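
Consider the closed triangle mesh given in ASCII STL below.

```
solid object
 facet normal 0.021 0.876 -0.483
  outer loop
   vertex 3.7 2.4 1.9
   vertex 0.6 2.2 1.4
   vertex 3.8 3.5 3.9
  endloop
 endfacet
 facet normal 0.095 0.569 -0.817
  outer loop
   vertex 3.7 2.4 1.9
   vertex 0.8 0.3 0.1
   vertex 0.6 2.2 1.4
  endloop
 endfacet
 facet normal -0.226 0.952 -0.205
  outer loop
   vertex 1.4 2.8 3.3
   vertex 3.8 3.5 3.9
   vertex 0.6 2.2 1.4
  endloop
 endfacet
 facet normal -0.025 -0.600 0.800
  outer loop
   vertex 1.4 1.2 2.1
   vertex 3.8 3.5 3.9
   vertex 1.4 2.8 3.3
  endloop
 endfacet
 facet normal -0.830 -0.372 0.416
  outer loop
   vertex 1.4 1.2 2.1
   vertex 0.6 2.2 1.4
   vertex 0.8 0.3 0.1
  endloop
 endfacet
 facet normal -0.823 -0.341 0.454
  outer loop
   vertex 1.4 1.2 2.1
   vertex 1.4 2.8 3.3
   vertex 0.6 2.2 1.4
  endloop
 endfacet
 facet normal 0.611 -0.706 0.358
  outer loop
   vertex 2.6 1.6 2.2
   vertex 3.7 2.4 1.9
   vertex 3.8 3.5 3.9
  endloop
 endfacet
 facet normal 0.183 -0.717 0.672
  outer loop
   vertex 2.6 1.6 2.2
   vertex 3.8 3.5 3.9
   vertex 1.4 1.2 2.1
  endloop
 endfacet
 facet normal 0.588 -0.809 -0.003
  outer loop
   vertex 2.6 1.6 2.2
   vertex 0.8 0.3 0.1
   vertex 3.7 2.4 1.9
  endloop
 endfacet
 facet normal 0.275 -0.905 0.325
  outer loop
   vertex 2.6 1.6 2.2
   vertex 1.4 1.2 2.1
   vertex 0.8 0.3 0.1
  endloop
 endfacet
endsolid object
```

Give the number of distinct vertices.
7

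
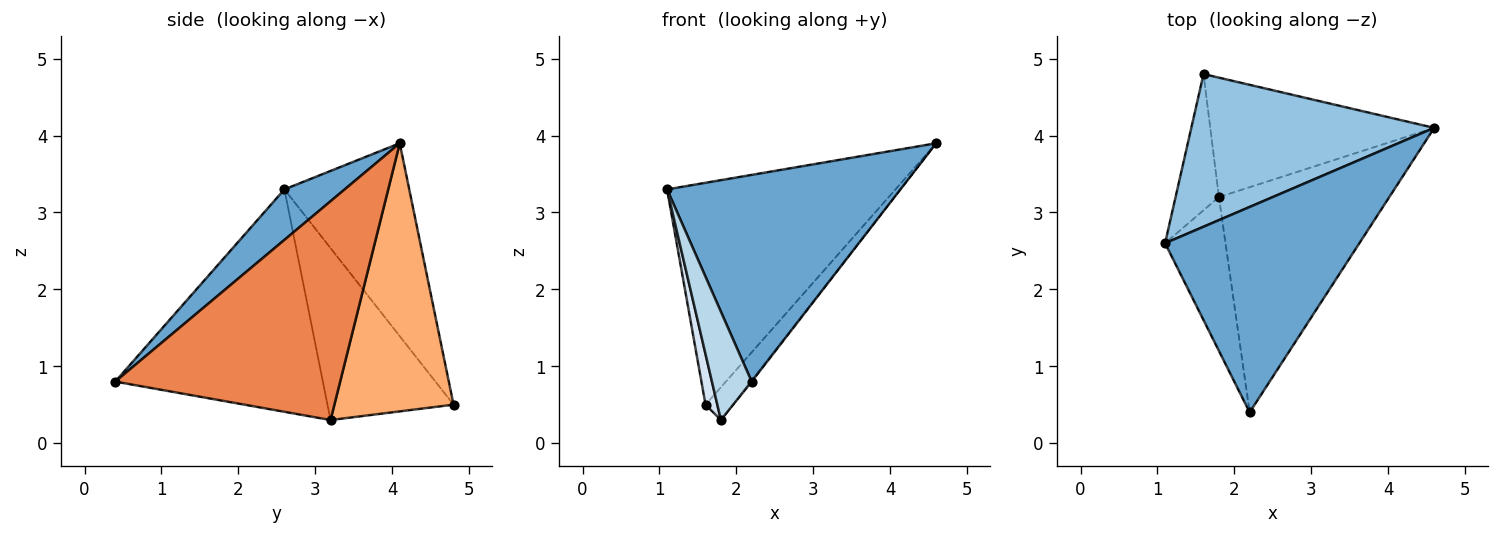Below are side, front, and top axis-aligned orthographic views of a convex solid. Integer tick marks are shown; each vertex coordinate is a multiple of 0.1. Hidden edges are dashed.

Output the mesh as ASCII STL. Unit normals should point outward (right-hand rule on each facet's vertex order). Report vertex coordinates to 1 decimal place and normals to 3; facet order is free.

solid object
 facet normal 0.180 -0.698 0.693
  outer loop
   vertex 2.2 0.4 0.8
   vertex 4.6 4.1 3.9
   vertex 1.1 2.6 3.3
  endloop
 endfacet
 facet normal -0.411 0.751 0.517
  outer loop
   vertex 1.6 4.8 0.5
   vertex 1.1 2.6 3.3
   vertex 4.6 4.1 3.9
  endloop
 endfacet
 facet normal -0.949 -0.182 -0.258
  outer loop
   vertex 1.8 3.2 0.3
   vertex 2.2 0.4 0.8
   vertex 1.1 2.6 3.3
  endloop
 endfacet
 facet normal -0.966 -0.090 -0.243
  outer loop
   vertex 1.8 3.2 0.3
   vertex 1.1 2.6 3.3
   vertex 1.6 4.8 0.5
  endloop
 endfacet
 facet normal 0.789 0.003 -0.614
  outer loop
   vertex 1.8 3.2 0.3
   vertex 4.6 4.1 3.9
   vertex 2.2 0.4 0.8
  endloop
 endfacet
 facet normal 0.756 0.173 -0.631
  outer loop
   vertex 1.8 3.2 0.3
   vertex 1.6 4.8 0.5
   vertex 4.6 4.1 3.9
  endloop
 endfacet
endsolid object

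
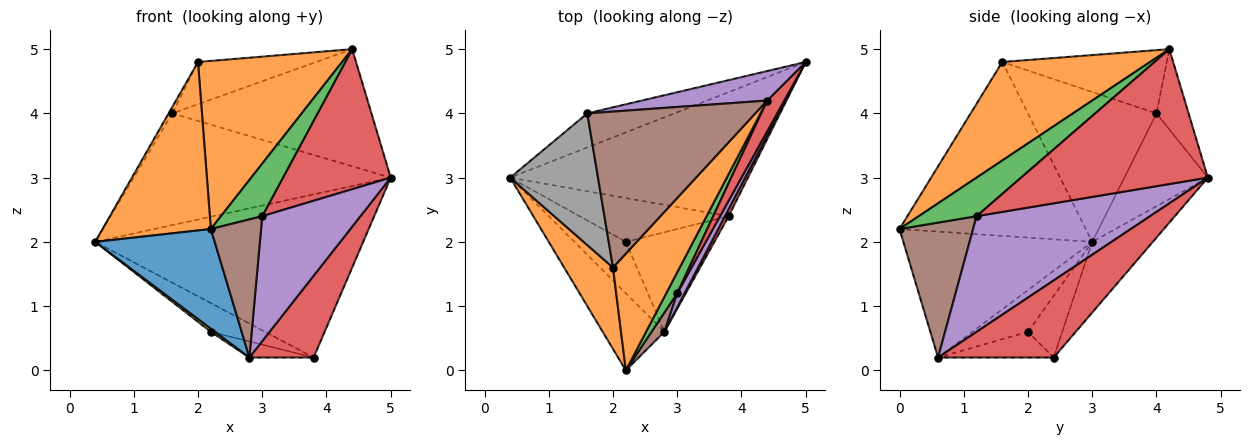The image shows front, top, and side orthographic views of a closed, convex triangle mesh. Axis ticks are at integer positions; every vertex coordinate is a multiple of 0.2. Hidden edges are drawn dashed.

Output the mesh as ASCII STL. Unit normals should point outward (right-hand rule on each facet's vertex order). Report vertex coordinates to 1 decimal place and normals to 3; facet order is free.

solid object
 facet normal -0.781 -0.494 -0.382
  outer loop
   vertex 2.8 0.6 0.2
   vertex 2.2 0.0 2.2
   vertex 0.4 3.0 2.0
  endloop
 endfacet
 facet normal -0.840 -0.488 0.236
  outer loop
   vertex 2.0 1.6 4.8
   vertex 0.4 3.0 2.0
   vertex 2.2 0.0 2.2
  endloop
 endfacet
 facet normal -0.177 0.783 -0.596
  outer loop
   vertex 3.8 2.4 0.2
   vertex 0.4 3.0 2.0
   vertex 5.0 4.8 3.0
  endloop
 endfacet
 facet normal 0.873 -0.485 0.042
  outer loop
   vertex 3.8 2.4 0.2
   vertex 5.0 4.8 3.0
   vertex 2.8 0.6 0.2
  endloop
 endfacet
 facet normal 0.869 -0.492 0.055
  outer loop
   vertex 3.0 1.2 2.4
   vertex 2.8 0.6 0.2
   vertex 5.0 4.8 3.0
  endloop
 endfacet
 facet normal 0.823 -0.562 0.078
  outer loop
   vertex 3.0 1.2 2.4
   vertex 2.2 0.0 2.2
   vertex 2.8 0.6 0.2
  endloop
 endfacet
 facet normal -0.297 0.913 -0.279
  outer loop
   vertex 1.6 4.0 4.0
   vertex 5.0 4.8 3.0
   vertex 0.4 3.0 2.0
  endloop
 endfacet
 facet normal -0.863 0.025 0.505
  outer loop
   vertex 1.6 4.0 4.0
   vertex 0.4 3.0 2.0
   vertex 2.0 1.6 4.8
  endloop
 endfacet
 facet normal -0.630 -0.048 -0.775
  outer loop
   vertex 2.2 2.0 0.6
   vertex 2.8 0.6 0.2
   vertex 0.4 3.0 2.0
  endloop
 endfacet
 facet normal -0.327 0.518 -0.790
  outer loop
   vertex 2.2 2.0 0.6
   vertex 0.4 3.0 2.0
   vertex 3.8 2.4 0.2
  endloop
 endfacet
 facet normal -0.276 0.153 -0.949
  outer loop
   vertex 2.2 2.0 0.6
   vertex 3.8 2.4 0.2
   vertex 2.8 0.6 0.2
  endloop
 endfacet
 facet normal 0.644 -0.628 0.436
  outer loop
   vertex 4.4 4.2 5.0
   vertex 2.0 1.6 4.8
   vertex 2.2 0.0 2.2
  endloop
 endfacet
 facet normal 0.793 -0.566 0.226
  outer loop
   vertex 4.4 4.2 5.0
   vertex 2.2 0.0 2.2
   vertex 3.0 1.2 2.4
  endloop
 endfacet
 facet normal 0.861 -0.497 0.109
  outer loop
   vertex 4.4 4.2 5.0
   vertex 3.0 1.2 2.4
   vertex 5.0 4.8 3.0
  endloop
 endfacet
 facet normal -0.155 0.958 0.241
  outer loop
   vertex 4.4 4.2 5.0
   vertex 5.0 4.8 3.0
   vertex 1.6 4.0 4.0
  endloop
 endfacet
 facet normal -0.342 0.245 0.907
  outer loop
   vertex 4.4 4.2 5.0
   vertex 1.6 4.0 4.0
   vertex 2.0 1.6 4.8
  endloop
 endfacet
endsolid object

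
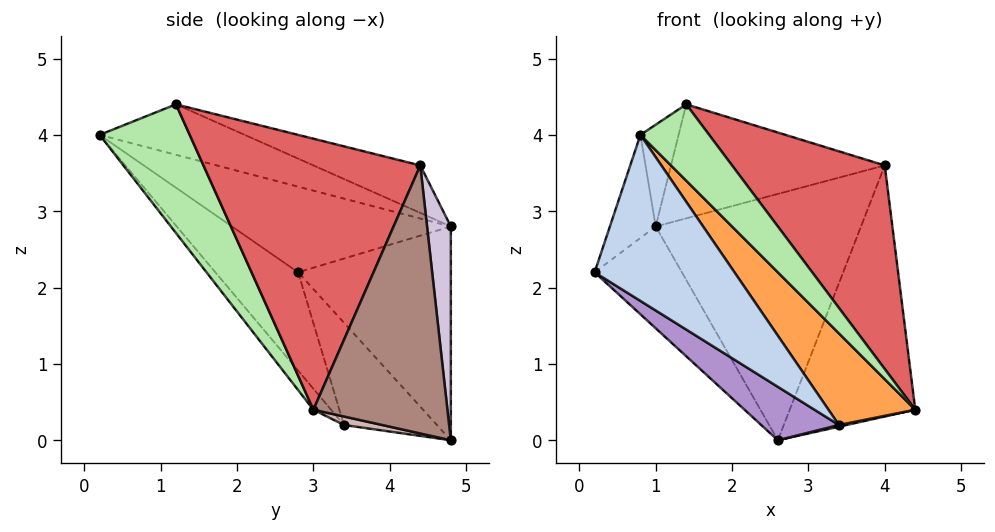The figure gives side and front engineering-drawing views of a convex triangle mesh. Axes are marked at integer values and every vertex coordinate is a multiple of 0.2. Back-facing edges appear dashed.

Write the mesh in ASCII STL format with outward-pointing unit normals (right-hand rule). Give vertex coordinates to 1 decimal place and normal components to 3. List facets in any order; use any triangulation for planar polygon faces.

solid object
 facet normal -0.831 0.174 0.528
  outer loop
   vertex 1.0 4.8 2.8
   vertex 0.2 2.8 2.2
   vertex 0.8 0.2 4.0
  endloop
 endfacet
 facet normal -0.347 -0.587 -0.732
  outer loop
   vertex 3.4 3.4 0.2
   vertex 0.8 0.2 4.0
   vertex 0.2 2.8 2.2
  endloop
 endfacet
 facet normal -0.144 -0.706 -0.693
  outer loop
   vertex 3.4 3.4 0.2
   vertex 4.4 3.0 0.4
   vertex 0.8 0.2 4.0
  endloop
 endfacet
 facet normal -0.750 0.197 0.631
  outer loop
   vertex 1.4 1.2 4.4
   vertex 1.0 4.8 2.8
   vertex 0.8 0.2 4.0
  endloop
 endfacet
 facet normal -0.190 0.381 0.905
  outer loop
   vertex 1.4 1.2 4.4
   vertex 4.0 4.4 3.6
   vertex 1.0 4.8 2.8
  endloop
 endfacet
 facet normal 0.757 -0.577 0.308
  outer loop
   vertex 1.4 1.2 4.4
   vertex 0.8 0.2 4.0
   vertex 4.4 3.0 0.4
  endloop
 endfacet
 facet normal 0.771 -0.543 0.334
  outer loop
   vertex 1.4 1.2 4.4
   vertex 4.4 3.0 0.4
   vertex 4.0 4.4 3.6
  endloop
 endfacet
 facet normal -0.778 0.444 -0.444
  outer loop
   vertex 2.6 4.8 0.0
   vertex 0.2 2.8 2.2
   vertex 1.0 4.8 2.8
  endloop
 endfacet
 facet normal -0.442 -0.369 -0.818
  outer loop
   vertex 2.6 4.8 0.0
   vertex 3.4 3.4 0.2
   vertex 0.2 2.8 2.2
  endloop
 endfacet
 facet normal 0.115 0.991 0.066
  outer loop
   vertex 2.6 4.8 0.0
   vertex 1.0 4.8 2.8
   vertex 4.0 4.4 3.6
  endloop
 endfacet
 facet normal 0.715 0.669 -0.204
  outer loop
   vertex 2.6 4.8 0.0
   vertex 4.0 4.4 3.6
   vertex 4.4 3.0 0.4
  endloop
 endfacet
 facet normal 0.182 -0.036 -0.983
  outer loop
   vertex 2.6 4.8 0.0
   vertex 4.4 3.0 0.4
   vertex 3.4 3.4 0.2
  endloop
 endfacet
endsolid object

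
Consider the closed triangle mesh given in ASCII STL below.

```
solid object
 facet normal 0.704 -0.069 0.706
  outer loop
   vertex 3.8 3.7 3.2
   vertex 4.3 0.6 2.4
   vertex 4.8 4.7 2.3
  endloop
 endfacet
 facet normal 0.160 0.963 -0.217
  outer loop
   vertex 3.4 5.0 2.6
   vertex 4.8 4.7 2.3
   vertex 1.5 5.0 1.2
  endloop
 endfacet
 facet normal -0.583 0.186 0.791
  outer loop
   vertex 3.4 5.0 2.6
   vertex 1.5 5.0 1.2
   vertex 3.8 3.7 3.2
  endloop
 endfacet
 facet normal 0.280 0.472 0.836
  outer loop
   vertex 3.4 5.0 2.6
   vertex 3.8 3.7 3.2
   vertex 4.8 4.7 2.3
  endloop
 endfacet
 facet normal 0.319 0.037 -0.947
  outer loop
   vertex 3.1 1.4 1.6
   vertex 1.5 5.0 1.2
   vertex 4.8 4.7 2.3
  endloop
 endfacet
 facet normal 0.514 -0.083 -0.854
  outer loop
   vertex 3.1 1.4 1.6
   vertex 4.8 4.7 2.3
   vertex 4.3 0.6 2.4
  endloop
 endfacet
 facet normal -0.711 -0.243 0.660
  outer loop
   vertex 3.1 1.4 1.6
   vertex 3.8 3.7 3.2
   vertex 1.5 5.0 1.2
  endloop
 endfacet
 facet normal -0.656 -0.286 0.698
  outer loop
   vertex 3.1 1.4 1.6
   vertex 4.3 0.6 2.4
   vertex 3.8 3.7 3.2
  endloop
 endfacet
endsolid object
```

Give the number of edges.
12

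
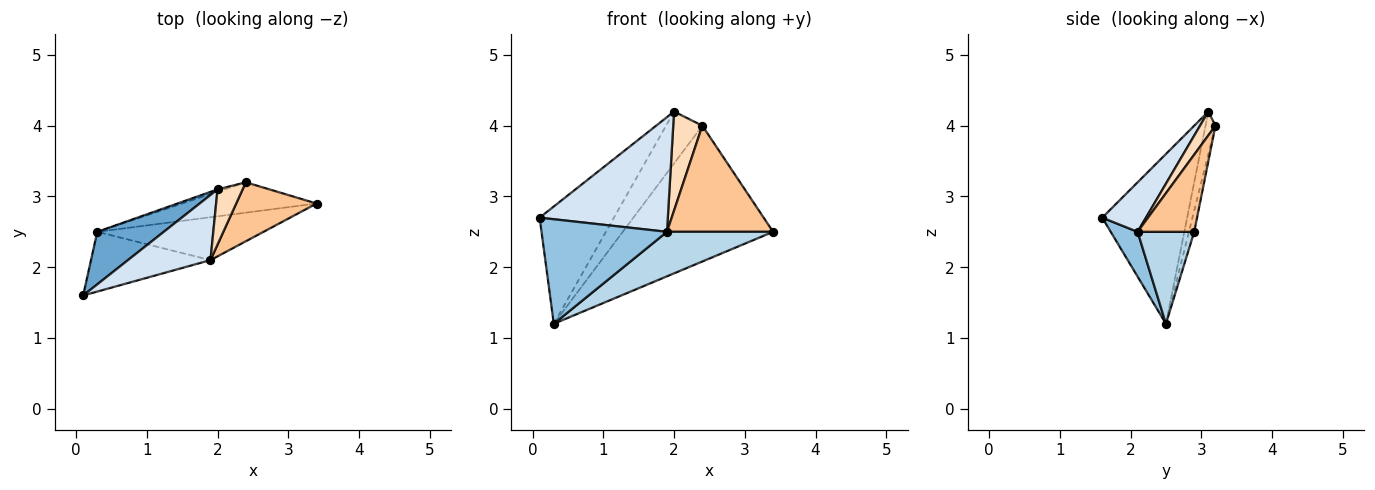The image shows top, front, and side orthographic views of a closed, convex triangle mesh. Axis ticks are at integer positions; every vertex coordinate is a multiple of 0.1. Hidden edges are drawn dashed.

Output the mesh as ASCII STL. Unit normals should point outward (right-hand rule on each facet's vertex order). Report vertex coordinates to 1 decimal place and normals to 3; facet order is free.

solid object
 facet normal -0.722 0.632 0.283
  outer loop
   vertex 2.0 3.1 4.2
   vertex 0.3 2.5 1.2
   vertex 0.1 1.6 2.7
  endloop
 endfacet
 facet normal 0.183 -0.854 -0.488
  outer loop
   vertex 1.9 2.1 2.5
   vertex 0.1 1.6 2.7
   vertex 0.3 2.5 1.2
  endloop
 endfacet
 facet normal 0.358 -0.672 -0.648
  outer loop
   vertex 1.9 2.1 2.5
   vertex 0.3 2.5 1.2
   vertex 3.4 2.9 2.5
  endloop
 endfacet
 facet normal 0.284 -0.834 0.474
  outer loop
   vertex 1.9 2.1 2.5
   vertex 2.0 3.1 4.2
   vertex 0.1 1.6 2.7
  endloop
 endfacet
 facet normal -0.034 0.975 -0.218
  outer loop
   vertex 2.4 3.2 4.0
   vertex 3.4 2.9 2.5
   vertex 0.3 2.5 1.2
  endloop
 endfacet
 facet normal -0.263 0.964 -0.044
  outer loop
   vertex 2.4 3.2 4.0
   vertex 0.3 2.5 1.2
   vertex 2.0 3.1 4.2
  endloop
 endfacet
 facet normal 0.423 -0.792 0.440
  outer loop
   vertex 2.4 3.2 4.0
   vertex 1.9 2.1 2.5
   vertex 3.4 2.9 2.5
  endloop
 endfacet
 facet normal 0.419 -0.793 0.442
  outer loop
   vertex 2.4 3.2 4.0
   vertex 2.0 3.1 4.2
   vertex 1.9 2.1 2.5
  endloop
 endfacet
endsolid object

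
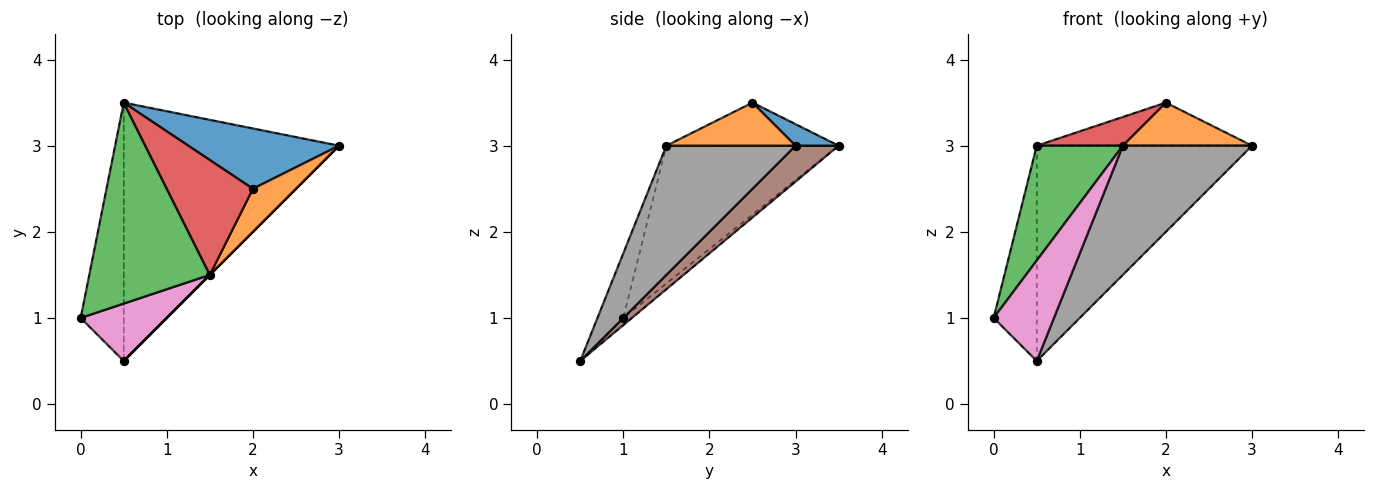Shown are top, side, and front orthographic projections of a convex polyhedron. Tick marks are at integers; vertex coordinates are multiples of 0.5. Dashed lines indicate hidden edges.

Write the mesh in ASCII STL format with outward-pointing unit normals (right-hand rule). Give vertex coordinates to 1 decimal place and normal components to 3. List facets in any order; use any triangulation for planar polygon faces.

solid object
 facet normal 0.115 0.577 0.808
  outer loop
   vertex 2.0 2.5 3.5
   vertex 3.0 3.0 3.0
   vertex 0.5 3.5 3.0
  endloop
 endfacet
 facet normal 0.577 -0.577 0.577
  outer loop
   vertex 1.5 1.5 3.0
   vertex 3.0 3.0 3.0
   vertex 2.0 2.5 3.5
  endloop
 endfacet
 facet normal -0.704 -0.352 0.616
  outer loop
   vertex 1.5 1.5 3.0
   vertex 0.5 3.5 3.0
   vertex 0.0 1.0 1.0
  endloop
 endfacet
 facet normal -0.436 -0.218 0.873
  outer loop
   vertex 1.5 1.5 3.0
   vertex 2.0 2.5 3.5
   vertex 0.5 3.5 3.0
  endloop
 endfacet
 facet normal -0.127 0.635 -0.762
  outer loop
   vertex 0.5 0.5 0.5
   vertex 0.0 1.0 1.0
   vertex 0.5 3.5 3.0
  endloop
 endfacet
 facet normal 0.127 0.635 -0.762
  outer loop
   vertex 0.5 0.5 0.5
   vertex 0.5 3.5 3.0
   vertex 3.0 3.0 3.0
  endloop
 endfacet
 facet normal -0.349 -0.814 0.465
  outer loop
   vertex 0.5 0.5 0.5
   vertex 1.5 1.5 3.0
   vertex 0.0 1.0 1.0
  endloop
 endfacet
 facet normal 0.707 -0.707 0.000
  outer loop
   vertex 0.5 0.5 0.5
   vertex 3.0 3.0 3.0
   vertex 1.5 1.5 3.0
  endloop
 endfacet
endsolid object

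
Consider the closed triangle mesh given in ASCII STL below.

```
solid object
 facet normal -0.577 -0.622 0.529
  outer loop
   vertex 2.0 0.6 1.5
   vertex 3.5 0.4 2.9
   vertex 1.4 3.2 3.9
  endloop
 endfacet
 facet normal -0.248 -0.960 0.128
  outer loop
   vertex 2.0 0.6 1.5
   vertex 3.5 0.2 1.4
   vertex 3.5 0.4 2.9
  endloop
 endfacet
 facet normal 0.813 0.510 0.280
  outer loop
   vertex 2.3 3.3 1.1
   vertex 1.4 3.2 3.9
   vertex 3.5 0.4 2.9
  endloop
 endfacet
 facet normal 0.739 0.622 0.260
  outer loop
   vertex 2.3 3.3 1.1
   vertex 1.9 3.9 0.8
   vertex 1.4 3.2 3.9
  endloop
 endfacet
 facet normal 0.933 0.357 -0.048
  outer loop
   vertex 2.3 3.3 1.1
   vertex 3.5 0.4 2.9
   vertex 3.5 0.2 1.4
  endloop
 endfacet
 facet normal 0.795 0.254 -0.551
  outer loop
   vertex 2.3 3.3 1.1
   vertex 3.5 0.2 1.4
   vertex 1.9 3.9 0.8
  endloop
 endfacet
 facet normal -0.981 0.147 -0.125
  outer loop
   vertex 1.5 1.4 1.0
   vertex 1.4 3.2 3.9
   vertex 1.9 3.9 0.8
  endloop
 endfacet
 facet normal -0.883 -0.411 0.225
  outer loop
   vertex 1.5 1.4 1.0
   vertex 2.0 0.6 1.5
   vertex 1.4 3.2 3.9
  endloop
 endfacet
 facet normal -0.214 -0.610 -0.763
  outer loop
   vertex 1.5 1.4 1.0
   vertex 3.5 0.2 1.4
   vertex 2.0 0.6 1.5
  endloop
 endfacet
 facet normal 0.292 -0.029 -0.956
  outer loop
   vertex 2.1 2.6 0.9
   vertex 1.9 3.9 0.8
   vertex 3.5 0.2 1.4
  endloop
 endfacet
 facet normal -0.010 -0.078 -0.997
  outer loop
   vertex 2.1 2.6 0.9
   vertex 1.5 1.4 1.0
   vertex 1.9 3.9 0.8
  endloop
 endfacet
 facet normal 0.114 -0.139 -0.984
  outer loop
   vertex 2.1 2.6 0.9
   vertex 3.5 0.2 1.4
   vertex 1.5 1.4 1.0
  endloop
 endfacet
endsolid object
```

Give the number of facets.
12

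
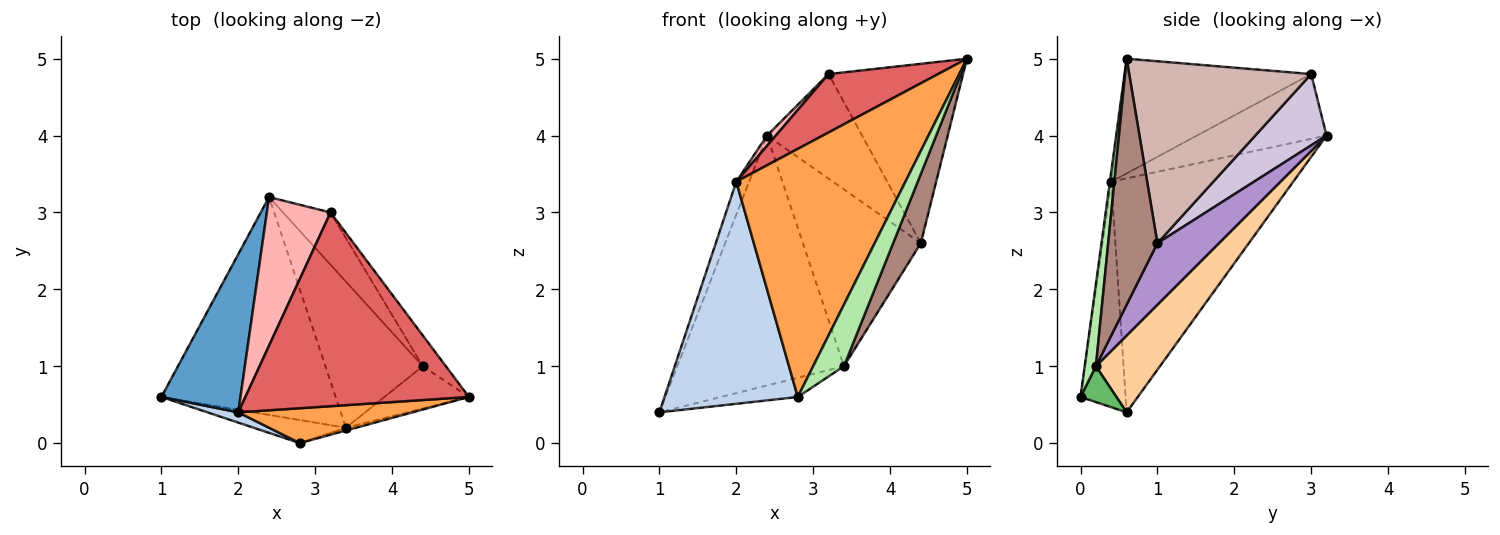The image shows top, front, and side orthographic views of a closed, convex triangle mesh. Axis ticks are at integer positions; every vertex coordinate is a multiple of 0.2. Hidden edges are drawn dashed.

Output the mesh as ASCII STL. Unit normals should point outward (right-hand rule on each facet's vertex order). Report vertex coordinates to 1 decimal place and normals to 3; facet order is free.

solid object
 facet normal -0.945 0.067 0.320
  outer loop
   vertex 2.0 0.4 3.4
   vertex 2.4 3.2 4.0
   vertex 1.0 0.6 0.4
  endloop
 endfacet
 facet normal -0.320 -0.946 0.044
  outer loop
   vertex 2.0 0.4 3.4
   vertex 1.0 0.6 0.4
   vertex 2.8 0.0 0.6
  endloop
 endfacet
 facet normal -0.008 -0.990 0.139
  outer loop
   vertex 2.0 0.4 3.4
   vertex 2.8 0.0 0.6
   vertex 5.0 0.6 5.0
  endloop
 endfacet
 facet normal 0.278 0.724 -0.631
  outer loop
   vertex 3.4 0.2 1.0
   vertex 1.0 0.6 0.4
   vertex 2.4 3.2 4.0
  endloop
 endfacet
 facet normal 0.286 0.613 -0.736
  outer loop
   vertex 3.4 0.2 1.0
   vertex 2.8 0.0 0.6
   vertex 1.0 0.6 0.4
  endloop
 endfacet
 facet normal 0.341 -0.939 -0.043
  outer loop
   vertex 3.4 0.2 1.0
   vertex 5.0 0.6 5.0
   vertex 2.8 0.0 0.6
  endloop
 endfacet
 facet normal -0.441 -0.259 0.859
  outer loop
   vertex 3.2 3.0 4.8
   vertex 2.0 0.4 3.4
   vertex 5.0 0.6 5.0
  endloop
 endfacet
 facet normal -0.712 -0.048 0.700
  outer loop
   vertex 3.2 3.0 4.8
   vertex 2.4 3.2 4.0
   vertex 2.0 0.4 3.4
  endloop
 endfacet
 facet normal 0.373 0.715 -0.591
  outer loop
   vertex 4.4 1.0 2.6
   vertex 3.4 0.2 1.0
   vertex 2.4 3.2 4.0
  endloop
 endfacet
 facet normal 0.557 0.743 -0.371
  outer loop
   vertex 4.4 1.0 2.6
   vertex 2.4 3.2 4.0
   vertex 3.2 3.0 4.8
  endloop
 endfacet
 facet normal 0.835 -0.470 -0.287
  outer loop
   vertex 4.4 1.0 2.6
   vertex 5.0 0.6 5.0
   vertex 3.4 0.2 1.0
  endloop
 endfacet
 facet normal 0.800 0.591 -0.101
  outer loop
   vertex 4.4 1.0 2.6
   vertex 3.2 3.0 4.8
   vertex 5.0 0.6 5.0
  endloop
 endfacet
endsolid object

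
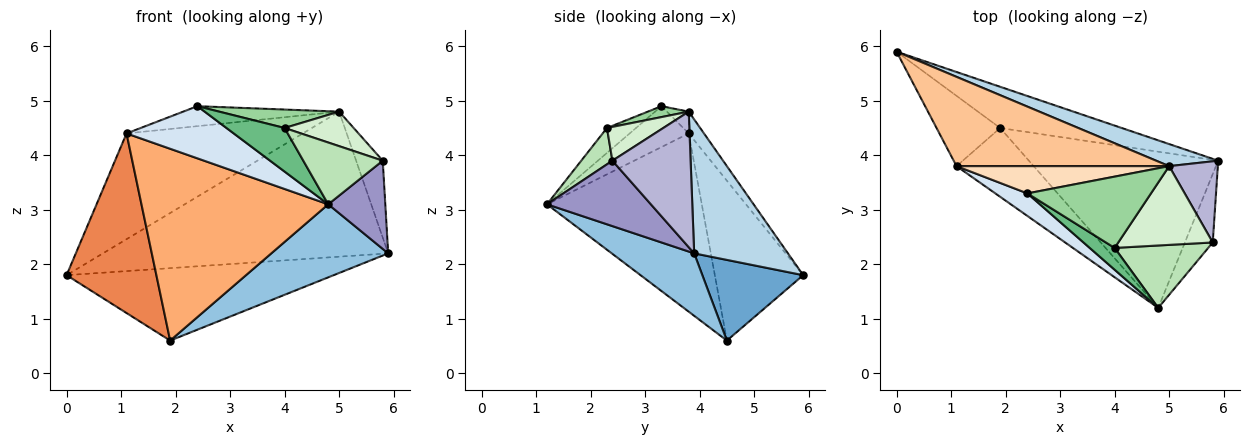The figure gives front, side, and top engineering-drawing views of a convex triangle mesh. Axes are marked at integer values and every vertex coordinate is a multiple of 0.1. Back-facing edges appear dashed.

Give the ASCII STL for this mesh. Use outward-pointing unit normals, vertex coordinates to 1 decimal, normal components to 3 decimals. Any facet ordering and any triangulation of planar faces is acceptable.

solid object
 facet normal 0.312 0.826 -0.470
  outer loop
   vertex 1.9 4.5 0.6
   vertex 0.0 5.9 1.8
   vertex 5.9 3.9 2.2
  endloop
 endfacet
 facet normal 0.286 -0.406 -0.868
  outer loop
   vertex 1.9 4.5 0.6
   vertex 5.9 3.9 2.2
   vertex 4.8 1.2 3.1
  endloop
 endfacet
 facet normal 0.309 0.940 0.143
  outer loop
   vertex 5.0 3.8 4.8
   vertex 5.9 3.9 2.2
   vertex 0.0 5.9 1.8
  endloop
 endfacet
 facet normal -0.451 -0.819 0.354
  outer loop
   vertex 1.1 3.8 4.4
   vertex 4.8 1.2 3.1
   vertex 2.4 3.3 4.9
  endloop
 endfacet
 facet normal -0.676 -0.687 -0.269
  outer loop
   vertex 1.1 3.8 4.4
   vertex 0.0 5.9 1.8
   vertex 1.9 4.5 0.6
  endloop
 endfacet
 facet normal -0.615 -0.742 -0.266
  outer loop
   vertex 1.1 3.8 4.4
   vertex 1.9 4.5 0.6
   vertex 4.8 1.2 3.1
  endloop
 endfacet
 facet normal -0.066 0.762 0.644
  outer loop
   vertex 1.1 3.8 4.4
   vertex 5.0 3.8 4.8
   vertex 0.0 5.9 1.8
  endloop
 endfacet
 facet normal -0.082 0.589 0.804
  outer loop
   vertex 1.1 3.8 4.4
   vertex 2.4 3.3 4.9
   vertex 5.0 3.8 4.8
  endloop
 endfacet
 facet normal -0.408 -0.816 0.408
  outer loop
   vertex 4.0 2.3 4.5
   vertex 2.4 3.3 4.9
   vertex 4.8 1.2 3.1
  endloop
 endfacet
 facet normal 0.085 -0.250 0.965
  outer loop
   vertex 4.0 2.3 4.5
   vertex 5.0 3.8 4.8
   vertex 2.4 3.3 4.9
  endloop
 endfacet
 facet normal 0.266 -0.678 0.685
  outer loop
   vertex 5.8 2.4 3.9
   vertex 4.0 2.3 4.5
   vertex 4.8 1.2 3.1
  endloop
 endfacet
 facet normal 0.311 -0.382 0.870
  outer loop
   vertex 5.8 2.4 3.9
   vertex 5.0 3.8 4.8
   vertex 4.0 2.3 4.5
  endloop
 endfacet
 facet normal 0.821 -0.451 -0.350
  outer loop
   vertex 5.8 2.4 3.9
   vertex 4.8 1.2 3.1
   vertex 5.9 3.9 2.2
  endloop
 endfacet
 facet normal 0.896 0.305 0.322
  outer loop
   vertex 5.8 2.4 3.9
   vertex 5.9 3.9 2.2
   vertex 5.0 3.8 4.8
  endloop
 endfacet
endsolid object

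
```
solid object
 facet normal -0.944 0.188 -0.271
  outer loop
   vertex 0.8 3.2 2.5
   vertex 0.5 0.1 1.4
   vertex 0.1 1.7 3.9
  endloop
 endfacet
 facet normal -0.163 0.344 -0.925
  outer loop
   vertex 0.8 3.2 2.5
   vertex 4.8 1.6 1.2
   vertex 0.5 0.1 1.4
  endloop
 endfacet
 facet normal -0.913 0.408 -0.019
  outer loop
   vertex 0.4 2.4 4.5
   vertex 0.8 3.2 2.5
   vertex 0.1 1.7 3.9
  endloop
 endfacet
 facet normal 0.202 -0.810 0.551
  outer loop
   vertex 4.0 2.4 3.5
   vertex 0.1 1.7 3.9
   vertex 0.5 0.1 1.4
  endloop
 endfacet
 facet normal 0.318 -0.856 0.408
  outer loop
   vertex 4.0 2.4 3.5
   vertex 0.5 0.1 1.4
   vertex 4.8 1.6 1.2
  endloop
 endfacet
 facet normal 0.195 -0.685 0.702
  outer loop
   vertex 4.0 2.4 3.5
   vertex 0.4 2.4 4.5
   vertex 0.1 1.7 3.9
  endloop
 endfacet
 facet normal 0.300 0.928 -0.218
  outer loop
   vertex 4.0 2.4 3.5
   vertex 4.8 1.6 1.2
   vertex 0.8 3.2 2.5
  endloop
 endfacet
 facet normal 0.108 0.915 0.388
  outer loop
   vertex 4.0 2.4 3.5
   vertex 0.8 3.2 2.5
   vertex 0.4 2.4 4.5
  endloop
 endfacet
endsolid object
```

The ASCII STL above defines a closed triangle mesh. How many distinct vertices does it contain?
6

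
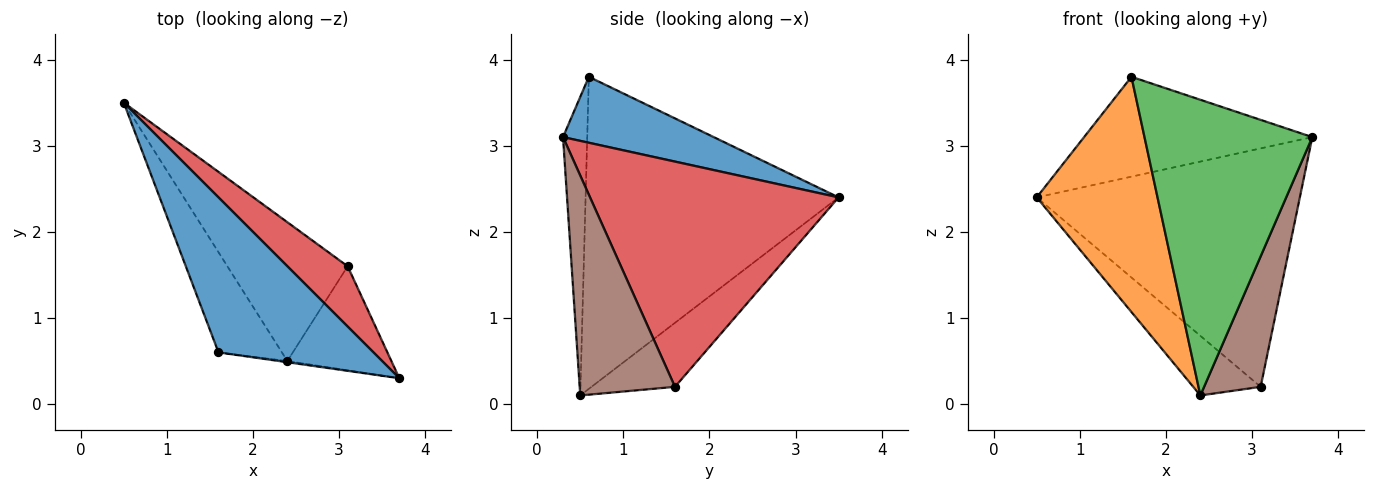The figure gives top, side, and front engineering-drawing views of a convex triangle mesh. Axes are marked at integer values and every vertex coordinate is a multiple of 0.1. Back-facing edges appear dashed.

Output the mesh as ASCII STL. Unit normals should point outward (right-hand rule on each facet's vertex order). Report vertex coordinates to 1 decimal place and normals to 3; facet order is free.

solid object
 facet normal 0.337 0.510 0.792
  outer loop
   vertex 1.6 0.6 3.8
   vertex 3.7 0.3 3.1
   vertex 0.5 3.5 2.4
  endloop
 endfacet
 facet normal -0.888 -0.424 -0.180
  outer loop
   vertex 2.4 0.5 0.1
   vertex 1.6 0.6 3.8
   vertex 0.5 3.5 2.4
  endloop
 endfacet
 facet normal -0.143 -0.990 -0.004
  outer loop
   vertex 2.4 0.5 0.1
   vertex 3.7 0.3 3.1
   vertex 1.6 0.6 3.8
  endloop
 endfacet
 facet normal 0.675 0.715 0.181
  outer loop
   vertex 3.1 1.6 0.2
   vertex 0.5 3.5 2.4
   vertex 3.7 0.3 3.1
  endloop
 endfacet
 facet normal -0.439 0.355 -0.825
  outer loop
   vertex 3.1 1.6 0.2
   vertex 2.4 0.5 0.1
   vertex 0.5 3.5 2.4
  endloop
 endfacet
 facet normal 0.797 -0.473 -0.377
  outer loop
   vertex 3.1 1.6 0.2
   vertex 3.7 0.3 3.1
   vertex 2.4 0.5 0.1
  endloop
 endfacet
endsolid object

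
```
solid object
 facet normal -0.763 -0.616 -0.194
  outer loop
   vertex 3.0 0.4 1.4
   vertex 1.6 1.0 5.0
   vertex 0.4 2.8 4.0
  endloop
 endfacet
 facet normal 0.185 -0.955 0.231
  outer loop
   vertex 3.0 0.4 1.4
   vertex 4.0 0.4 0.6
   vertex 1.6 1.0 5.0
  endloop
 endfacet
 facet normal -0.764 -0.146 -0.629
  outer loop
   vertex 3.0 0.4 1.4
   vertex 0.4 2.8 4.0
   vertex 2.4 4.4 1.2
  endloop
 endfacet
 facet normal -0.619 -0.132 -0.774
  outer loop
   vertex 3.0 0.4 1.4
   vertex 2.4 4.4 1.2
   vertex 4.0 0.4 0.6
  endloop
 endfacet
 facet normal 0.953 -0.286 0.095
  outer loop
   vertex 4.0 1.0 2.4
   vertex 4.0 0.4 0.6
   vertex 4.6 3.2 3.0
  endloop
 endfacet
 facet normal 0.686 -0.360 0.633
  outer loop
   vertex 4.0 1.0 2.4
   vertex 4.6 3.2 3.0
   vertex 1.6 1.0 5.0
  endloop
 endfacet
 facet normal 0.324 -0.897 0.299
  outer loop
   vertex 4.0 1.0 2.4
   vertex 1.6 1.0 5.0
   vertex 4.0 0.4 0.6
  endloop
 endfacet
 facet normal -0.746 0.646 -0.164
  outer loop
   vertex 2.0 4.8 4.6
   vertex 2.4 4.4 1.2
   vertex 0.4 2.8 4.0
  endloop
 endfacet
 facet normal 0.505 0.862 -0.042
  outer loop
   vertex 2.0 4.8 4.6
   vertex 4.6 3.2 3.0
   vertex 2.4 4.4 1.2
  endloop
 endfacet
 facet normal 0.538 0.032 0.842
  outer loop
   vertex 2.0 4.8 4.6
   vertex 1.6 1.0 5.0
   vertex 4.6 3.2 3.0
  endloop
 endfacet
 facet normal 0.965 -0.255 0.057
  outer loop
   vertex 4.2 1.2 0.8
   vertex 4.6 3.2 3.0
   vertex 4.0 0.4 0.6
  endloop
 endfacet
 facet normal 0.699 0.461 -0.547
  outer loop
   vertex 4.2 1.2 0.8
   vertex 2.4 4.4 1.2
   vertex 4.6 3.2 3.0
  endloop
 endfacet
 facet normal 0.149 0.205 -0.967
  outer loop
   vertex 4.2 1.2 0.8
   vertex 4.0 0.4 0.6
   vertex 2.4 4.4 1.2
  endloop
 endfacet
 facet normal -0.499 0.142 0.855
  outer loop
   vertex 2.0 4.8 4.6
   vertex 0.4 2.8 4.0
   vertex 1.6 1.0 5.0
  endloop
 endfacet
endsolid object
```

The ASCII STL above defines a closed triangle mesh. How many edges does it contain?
21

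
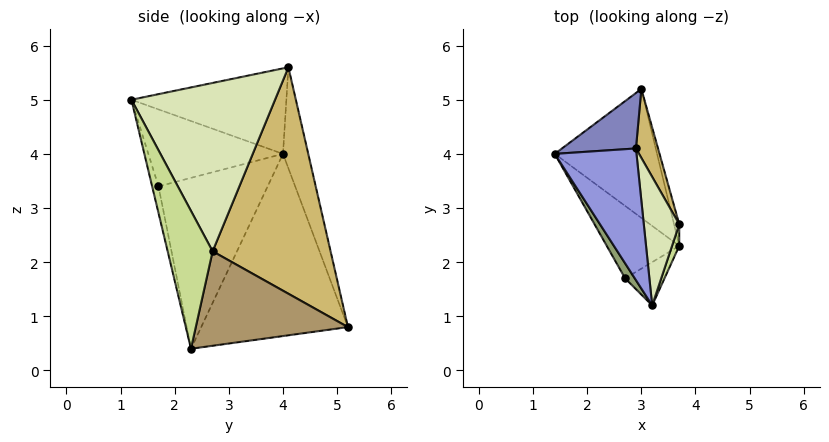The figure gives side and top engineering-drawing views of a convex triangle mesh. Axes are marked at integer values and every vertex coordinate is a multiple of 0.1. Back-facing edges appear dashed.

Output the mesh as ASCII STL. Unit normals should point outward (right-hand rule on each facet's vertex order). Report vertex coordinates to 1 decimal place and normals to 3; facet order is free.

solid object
 facet normal -0.863 -0.142 -0.485
  outer loop
   vertex 3.0 5.2 0.8
   vertex 3.7 2.3 0.4
   vertex 1.4 4.0 4.0
  endloop
 endfacet
 facet normal -0.285 0.936 0.208
  outer loop
   vertex 2.9 4.1 5.6
   vertex 3.0 5.2 0.8
   vertex 1.4 4.0 4.0
  endloop
 endfacet
 facet normal -0.706 -0.213 0.675
  outer loop
   vertex 3.2 1.2 5.0
   vertex 2.9 4.1 5.6
   vertex 1.4 4.0 4.0
  endloop
 endfacet
 facet normal -0.849 -0.386 -0.360
  outer loop
   vertex 2.7 1.7 3.4
   vertex 1.4 4.0 4.0
   vertex 3.7 2.3 0.4
  endloop
 endfacet
 facet normal -0.853 -0.510 0.107
  outer loop
   vertex 2.7 1.7 3.4
   vertex 3.2 1.2 5.0
   vertex 1.4 4.0 4.0
  endloop
 endfacet
 facet normal -0.166 -0.955 -0.246
  outer loop
   vertex 2.7 1.7 3.4
   vertex 3.7 2.3 0.4
   vertex 3.2 1.2 5.0
  endloop
 endfacet
 facet normal 0.972 -0.229 0.051
  outer loop
   vertex 3.7 2.7 2.2
   vertex 3.2 1.2 5.0
   vertex 3.7 2.3 0.4
  endloop
 endfacet
 facet normal 0.977 0.058 0.206
  outer loop
   vertex 3.7 2.7 2.2
   vertex 2.9 4.1 5.6
   vertex 3.2 1.2 5.0
  endloop
 endfacet
 facet normal 0.969 0.241 -0.054
  outer loop
   vertex 3.7 2.7 2.2
   vertex 3.7 2.3 0.4
   vertex 3.0 5.2 0.8
  endloop
 endfacet
 facet normal 0.944 0.316 0.092
  outer loop
   vertex 3.7 2.7 2.2
   vertex 3.0 5.2 0.8
   vertex 2.9 4.1 5.6
  endloop
 endfacet
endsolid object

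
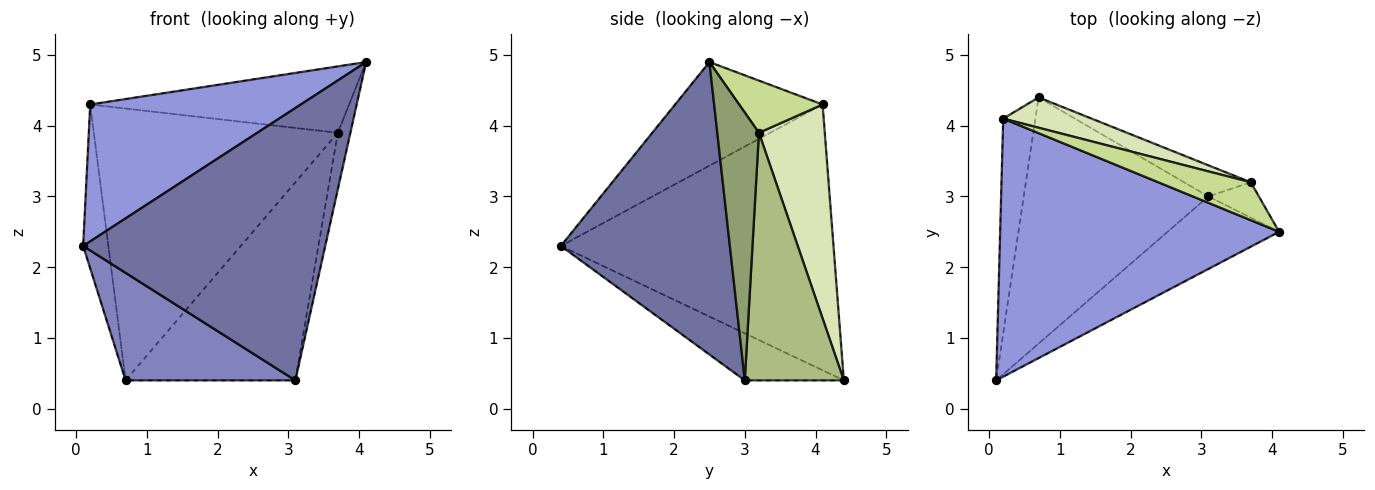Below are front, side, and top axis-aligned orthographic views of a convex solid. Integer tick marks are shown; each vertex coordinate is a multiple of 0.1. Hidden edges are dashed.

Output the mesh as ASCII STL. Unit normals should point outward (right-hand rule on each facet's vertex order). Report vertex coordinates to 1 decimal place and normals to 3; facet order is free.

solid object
 facet normal 0.559 -0.801 -0.213
  outer loop
   vertex 3.1 3.0 0.4
   vertex 4.1 2.5 4.9
   vertex 0.1 0.4 2.3
  endloop
 endfacet
 facet normal -0.227 -0.390 -0.892
  outer loop
   vertex 3.1 3.0 0.4
   vertex 0.1 0.4 2.3
   vertex 0.7 4.4 0.4
  endloop
 endfacet
 facet normal -0.312 -0.445 0.839
  outer loop
   vertex 0.2 4.1 4.3
   vertex 0.1 0.4 2.3
   vertex 4.1 2.5 4.9
  endloop
 endfacet
 facet normal -0.989 0.091 -0.120
  outer loop
   vertex 0.2 4.1 4.3
   vertex 0.7 4.4 0.4
   vertex 0.1 0.4 2.3
  endloop
 endfacet
 facet normal 0.942 0.284 -0.178
  outer loop
   vertex 3.7 3.2 3.9
   vertex 4.1 2.5 4.9
   vertex 3.1 3.0 0.4
  endloop
 endfacet
 facet normal 0.499 0.856 -0.135
  outer loop
   vertex 3.7 3.2 3.9
   vertex 3.1 3.0 0.4
   vertex 0.7 4.4 0.4
  endloop
 endfacet
 facet normal 0.270 0.836 0.478
  outer loop
   vertex 3.7 3.2 3.9
   vertex 0.2 4.1 4.3
   vertex 4.1 2.5 4.9
  endloop
 endfacet
 facet normal 0.259 0.960 0.107
  outer loop
   vertex 3.7 3.2 3.9
   vertex 0.7 4.4 0.4
   vertex 0.2 4.1 4.3
  endloop
 endfacet
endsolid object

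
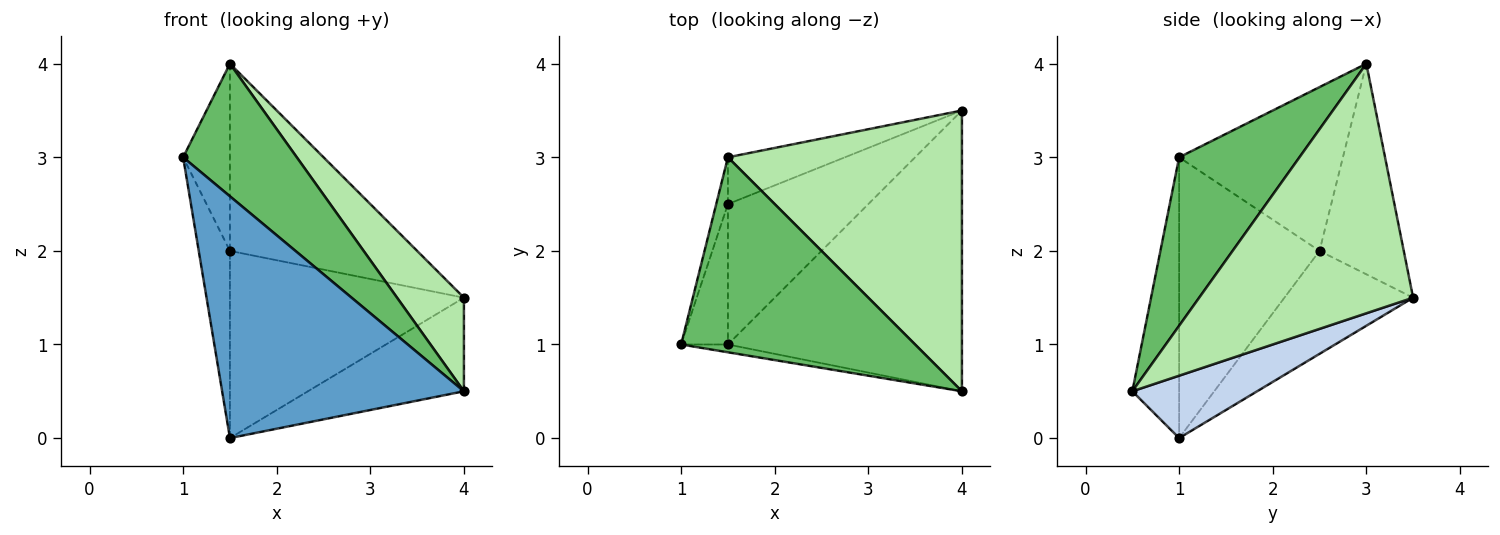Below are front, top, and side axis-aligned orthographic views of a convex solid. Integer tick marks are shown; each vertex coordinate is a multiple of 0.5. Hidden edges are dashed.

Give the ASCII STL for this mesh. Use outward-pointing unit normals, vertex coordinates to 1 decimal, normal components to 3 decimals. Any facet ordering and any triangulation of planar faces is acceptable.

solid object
 facet normal -0.190 -0.981 -0.032
  outer loop
   vertex 1.5 1.0 0.0
   vertex 4.0 0.5 0.5
   vertex 1.0 1.0 3.0
  endloop
 endfacet
 facet normal 0.245 0.307 -0.920
  outer loop
   vertex 1.5 1.0 0.0
   vertex 4.0 3.5 1.5
   vertex 4.0 0.5 0.5
  endloop
 endfacet
 facet normal -0.964 0.214 -0.161
  outer loop
   vertex 1.5 2.5 2.0
   vertex 1.5 1.0 0.0
   vertex 1.0 1.0 3.0
  endloop
 endfacet
 facet normal -0.403 0.732 -0.549
  outer loop
   vertex 1.5 2.5 2.0
   vertex 4.0 3.5 1.5
   vertex 1.5 1.0 0.0
  endloop
 endfacet
 facet normal 0.512 -0.483 0.711
  outer loop
   vertex 1.5 3.0 4.0
   vertex 1.0 1.0 3.0
   vertex 4.0 0.5 0.5
  endloop
 endfacet
 facet normal 0.711 -0.222 0.667
  outer loop
   vertex 1.5 3.0 4.0
   vertex 4.0 0.5 0.5
   vertex 4.0 3.5 1.5
  endloop
 endfacet
 facet normal -0.959 0.274 -0.069
  outer loop
   vertex 1.5 3.0 4.0
   vertex 1.5 2.5 2.0
   vertex 1.0 1.0 3.0
  endloop
 endfacet
 facet normal -0.400 0.889 -0.222
  outer loop
   vertex 1.5 3.0 4.0
   vertex 4.0 3.5 1.5
   vertex 1.5 2.5 2.0
  endloop
 endfacet
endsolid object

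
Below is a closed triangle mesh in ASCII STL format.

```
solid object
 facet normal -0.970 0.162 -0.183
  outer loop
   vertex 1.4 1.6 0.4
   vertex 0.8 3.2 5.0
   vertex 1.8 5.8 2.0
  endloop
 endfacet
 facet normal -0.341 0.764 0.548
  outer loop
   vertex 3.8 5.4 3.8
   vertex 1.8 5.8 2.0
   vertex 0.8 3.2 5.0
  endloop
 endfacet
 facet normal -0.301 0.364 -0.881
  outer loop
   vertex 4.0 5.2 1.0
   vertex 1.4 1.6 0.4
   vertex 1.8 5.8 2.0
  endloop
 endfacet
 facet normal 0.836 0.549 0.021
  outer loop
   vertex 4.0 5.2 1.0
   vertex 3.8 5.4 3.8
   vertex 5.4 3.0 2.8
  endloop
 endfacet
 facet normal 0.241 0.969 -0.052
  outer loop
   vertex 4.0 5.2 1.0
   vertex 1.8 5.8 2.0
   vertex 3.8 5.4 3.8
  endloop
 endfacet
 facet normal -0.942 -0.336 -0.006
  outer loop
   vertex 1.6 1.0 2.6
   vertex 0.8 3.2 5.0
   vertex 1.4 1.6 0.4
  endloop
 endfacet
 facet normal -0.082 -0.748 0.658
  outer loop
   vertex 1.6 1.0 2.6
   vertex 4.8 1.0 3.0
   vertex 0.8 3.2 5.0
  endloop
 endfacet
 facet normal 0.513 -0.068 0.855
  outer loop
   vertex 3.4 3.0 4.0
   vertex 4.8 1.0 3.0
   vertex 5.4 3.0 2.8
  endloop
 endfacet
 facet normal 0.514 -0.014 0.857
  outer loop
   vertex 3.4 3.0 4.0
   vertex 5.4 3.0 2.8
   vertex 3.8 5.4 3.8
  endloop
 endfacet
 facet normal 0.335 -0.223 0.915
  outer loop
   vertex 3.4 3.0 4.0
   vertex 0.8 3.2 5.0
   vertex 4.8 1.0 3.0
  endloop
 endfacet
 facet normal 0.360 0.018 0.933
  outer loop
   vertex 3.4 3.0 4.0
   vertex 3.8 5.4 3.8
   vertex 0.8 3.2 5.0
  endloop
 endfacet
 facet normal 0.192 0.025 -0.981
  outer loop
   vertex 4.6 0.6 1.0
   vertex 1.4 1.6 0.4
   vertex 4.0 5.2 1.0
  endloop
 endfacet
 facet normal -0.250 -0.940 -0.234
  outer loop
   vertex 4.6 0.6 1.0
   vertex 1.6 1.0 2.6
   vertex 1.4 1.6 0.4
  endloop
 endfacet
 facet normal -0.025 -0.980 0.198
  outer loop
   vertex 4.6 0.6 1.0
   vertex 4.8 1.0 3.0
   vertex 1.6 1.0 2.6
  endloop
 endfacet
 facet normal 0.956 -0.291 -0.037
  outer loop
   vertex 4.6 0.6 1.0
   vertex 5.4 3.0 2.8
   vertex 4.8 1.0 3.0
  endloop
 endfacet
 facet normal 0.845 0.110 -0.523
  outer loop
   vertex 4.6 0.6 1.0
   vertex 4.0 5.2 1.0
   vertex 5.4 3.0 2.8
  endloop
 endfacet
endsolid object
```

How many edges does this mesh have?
24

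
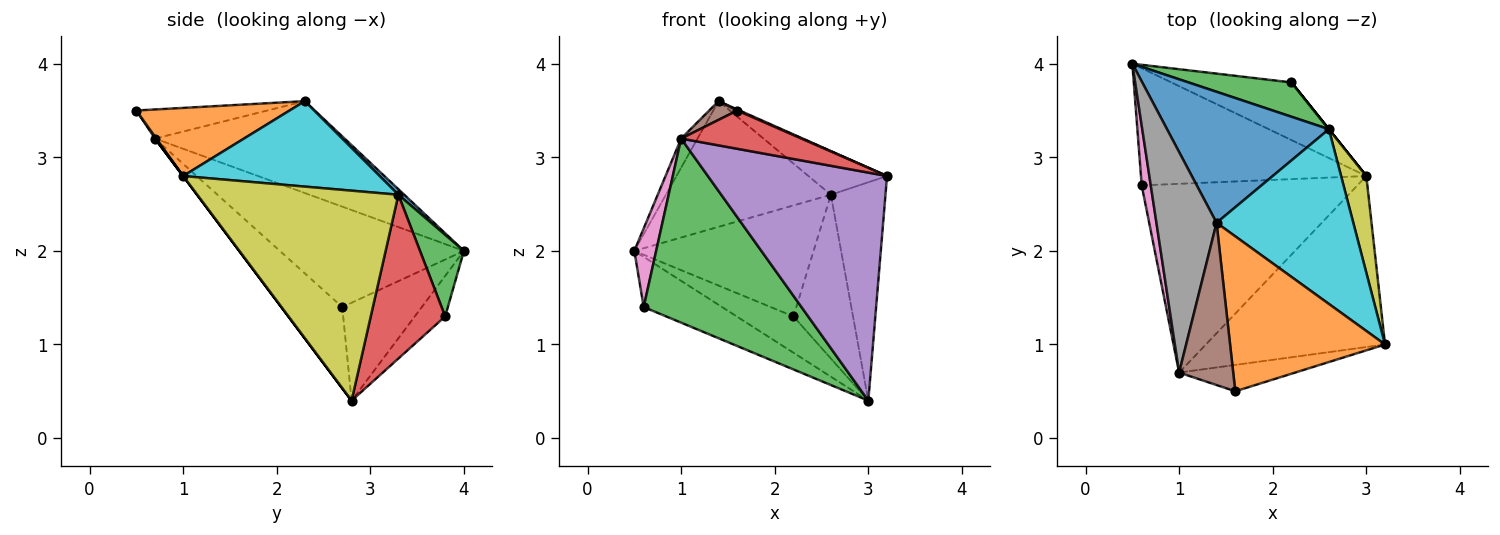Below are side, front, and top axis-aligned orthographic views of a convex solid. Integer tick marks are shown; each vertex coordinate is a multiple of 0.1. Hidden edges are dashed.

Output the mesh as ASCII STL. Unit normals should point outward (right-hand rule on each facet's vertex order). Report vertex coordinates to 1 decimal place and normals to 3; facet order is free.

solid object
 facet normal -0.371 0.365 -0.854
  outer loop
   vertex 0.6 2.7 1.4
   vertex 0.5 4.0 2.0
   vertex 3.0 2.8 0.4
  endloop
 endfacet
 facet normal 0.402 -0.006 0.915
  outer loop
   vertex 1.4 2.3 3.6
   vertex 1.6 0.5 3.5
   vertex 3.2 1.0 2.8
  endloop
 endfacet
 facet normal -0.260 -0.674 -0.691
  outer loop
   vertex 1.0 0.7 3.2
   vertex 0.6 2.7 1.4
   vertex 3.0 2.8 0.4
  endloop
 endfacet
 facet normal 0.009 -0.823 -0.567
  outer loop
   vertex 1.0 0.7 3.2
   vertex 3.2 1.0 2.8
   vertex 1.6 0.5 3.5
  endloop
 endfacet
 facet normal 0.000 -0.800 -0.600
  outer loop
   vertex 1.0 0.7 3.2
   vertex 3.0 2.8 0.4
   vertex 3.2 1.0 2.8
  endloop
 endfacet
 facet normal -0.472 -0.101 0.876
  outer loop
   vertex 1.0 0.7 3.2
   vertex 1.6 0.5 3.5
   vertex 1.4 2.3 3.6
  endloop
 endfacet
 facet normal -0.989 -0.117 0.089
  outer loop
   vertex 1.0 0.7 3.2
   vertex 0.5 4.0 2.0
   vertex 0.6 2.7 1.4
  endloop
 endfacet
 facet normal -0.835 0.072 0.546
  outer loop
   vertex 1.0 0.7 3.2
   vertex 1.4 2.3 3.6
   vertex 0.5 4.0 2.0
  endloop
 endfacet
 facet normal 0.959 0.260 0.115
  outer loop
   vertex 2.6 3.3 2.6
   vertex 3.2 1.0 2.8
   vertex 3.0 2.8 0.4
  endloop
 endfacet
 facet normal 0.518 0.207 0.830
  outer loop
   vertex 2.6 3.3 2.6
   vertex 1.4 2.3 3.6
   vertex 3.2 1.0 2.8
  endloop
 endfacet
 facet normal 0.025 0.692 0.721
  outer loop
   vertex 2.6 3.3 2.6
   vertex 0.5 4.0 2.0
   vertex 1.4 2.3 3.6
  endloop
 endfacet
 facet normal -0.275 0.512 -0.814
  outer loop
   vertex 2.2 3.8 1.3
   vertex 3.0 2.8 0.4
   vertex 0.5 4.0 2.0
  endloop
 endfacet
 facet normal 0.228 0.930 0.288
  outer loop
   vertex 2.2 3.8 1.3
   vertex 0.5 4.0 2.0
   vertex 2.6 3.3 2.6
  endloop
 endfacet
 facet normal 0.781 0.625 0.000
  outer loop
   vertex 2.2 3.8 1.3
   vertex 2.6 3.3 2.6
   vertex 3.0 2.8 0.4
  endloop
 endfacet
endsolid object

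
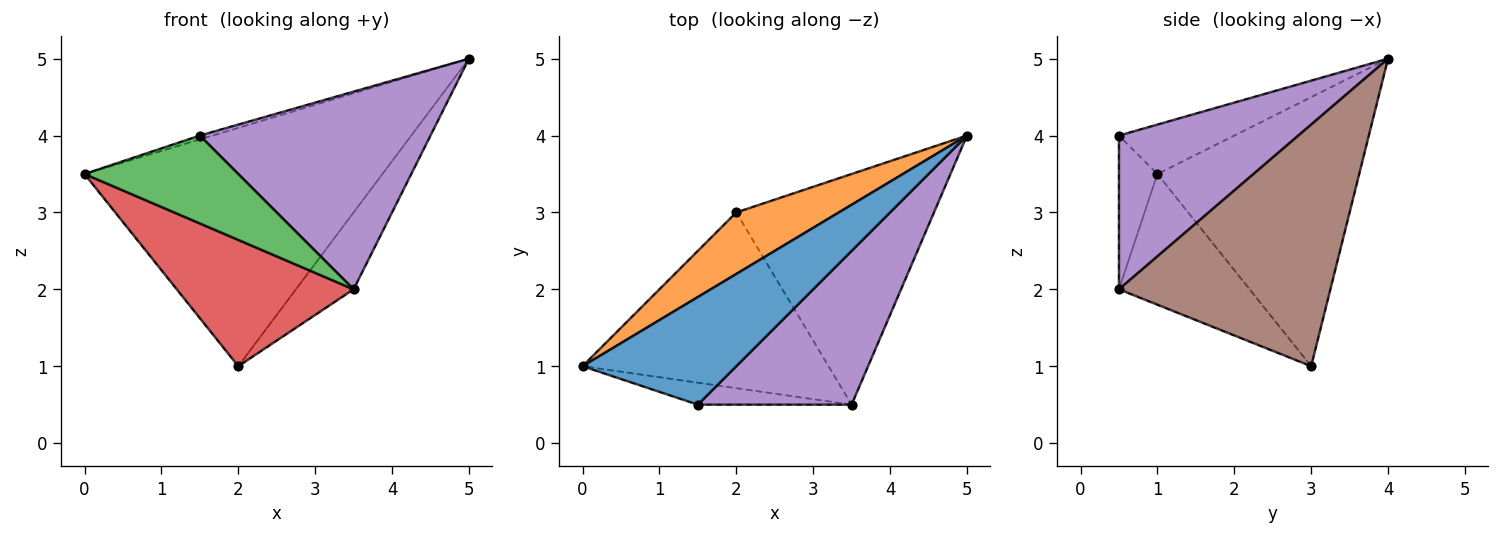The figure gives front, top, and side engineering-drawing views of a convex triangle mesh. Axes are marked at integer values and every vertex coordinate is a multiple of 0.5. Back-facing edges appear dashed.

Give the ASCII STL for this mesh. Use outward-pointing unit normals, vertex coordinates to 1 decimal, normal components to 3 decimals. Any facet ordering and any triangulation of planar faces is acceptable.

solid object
 facet normal -0.306 0.034 0.951
  outer loop
   vertex 1.5 0.5 4.0
   vertex 5.0 4.0 5.0
   vertex 0.0 1.0 3.5
  endloop
 endfacet
 facet normal -0.548 0.810 0.209
  outer loop
   vertex 2.0 3.0 1.0
   vertex 0.0 1.0 3.5
   vertex 5.0 4.0 5.0
  endloop
 endfacet
 facet normal -0.236 -0.943 -0.236
  outer loop
   vertex 3.5 0.5 2.0
   vertex 1.5 0.5 4.0
   vertex 0.0 1.0 3.5
  endloop
 endfacet
 facet normal -0.396 -0.536 -0.746
  outer loop
   vertex 3.5 0.5 2.0
   vertex 0.0 1.0 3.5
   vertex 2.0 3.0 1.0
  endloop
 endfacet
 facet normal 0.523 -0.673 0.523
  outer loop
   vertex 3.5 0.5 2.0
   vertex 5.0 4.0 5.0
   vertex 1.5 0.5 4.0
  endloop
 endfacet
 facet normal 0.757 0.207 -0.620
  outer loop
   vertex 3.5 0.5 2.0
   vertex 2.0 3.0 1.0
   vertex 5.0 4.0 5.0
  endloop
 endfacet
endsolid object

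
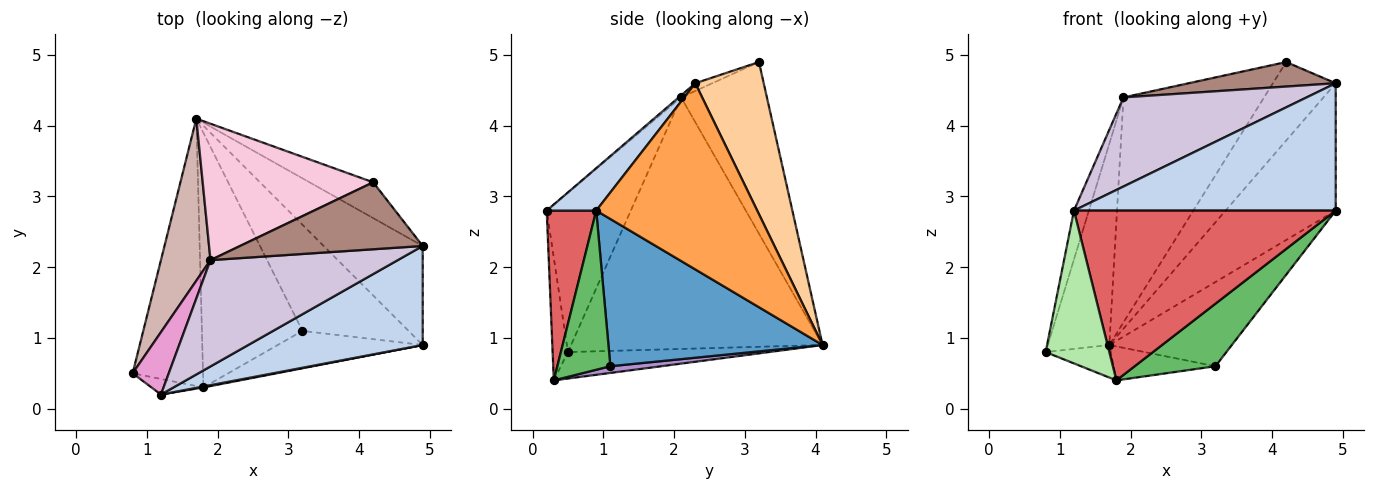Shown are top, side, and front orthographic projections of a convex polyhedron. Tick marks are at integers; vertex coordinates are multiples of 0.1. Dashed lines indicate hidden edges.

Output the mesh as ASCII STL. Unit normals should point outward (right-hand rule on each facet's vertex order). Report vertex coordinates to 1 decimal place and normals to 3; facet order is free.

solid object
 facet normal 0.736 0.421 -0.530
  outer loop
   vertex 3.2 1.1 0.6
   vertex 1.7 4.1 0.9
   vertex 4.9 0.9 2.8
  endloop
 endfacet
 facet normal 0.148 -0.781 0.607
  outer loop
   vertex 4.9 2.3 4.6
   vertex 1.2 0.2 2.8
   vertex 4.9 0.9 2.8
  endloop
 endfacet
 facet normal 0.756 0.517 -0.402
  outer loop
   vertex 4.9 2.3 4.6
   vertex 4.9 0.9 2.8
   vertex 1.7 4.1 0.9
  endloop
 endfacet
 facet normal 0.704 0.646 -0.295
  outer loop
   vertex 4.9 2.3 4.6
   vertex 1.7 4.1 0.9
   vertex 4.2 3.2 4.9
  endloop
 endfacet
 facet normal 0.491 -0.747 -0.447
  outer loop
   vertex 1.8 0.3 0.4
   vertex 3.2 1.1 0.6
   vertex 4.9 0.9 2.8
  endloop
 endfacet
 facet normal -0.233 -0.967 -0.099
  outer loop
   vertex 1.8 0.3 0.4
   vertex 1.2 0.2 2.8
   vertex 0.8 0.5 0.8
  endloop
 endfacet
 facet normal 0.186 -0.983 0.006
  outer loop
   vertex 1.8 0.3 0.4
   vertex 4.9 0.9 2.8
   vertex 1.2 0.2 2.8
  endloop
 endfacet
 facet normal -0.349 0.113 -0.930
  outer loop
   vertex 1.8 0.3 0.4
   vertex 0.8 0.5 0.8
   vertex 1.7 4.1 0.9
  endloop
 endfacet
 facet normal 0.066 0.132 -0.989
  outer loop
   vertex 1.8 0.3 0.4
   vertex 1.7 4.1 0.9
   vertex 3.2 1.1 0.6
  endloop
 endfacet
 facet normal -0.008 -0.642 0.766
  outer loop
   vertex 1.9 2.1 4.4
   vertex 1.2 0.2 2.8
   vertex 4.9 2.3 4.6
  endloop
 endfacet
 facet normal -0.040 -0.344 0.938
  outer loop
   vertex 1.9 2.1 4.4
   vertex 4.9 2.3 4.6
   vertex 4.2 3.2 4.9
  endloop
 endfacet
 facet normal -0.954 0.233 0.188
  outer loop
   vertex 1.9 2.1 4.4
   vertex 1.7 4.1 0.9
   vertex 0.8 0.5 0.8
  endloop
 endfacet
 facet normal -0.961 0.171 0.218
  outer loop
   vertex 1.9 2.1 4.4
   vertex 0.8 0.5 0.8
   vertex 1.2 0.2 2.8
  endloop
 endfacet
 facet normal -0.463 0.758 0.460
  outer loop
   vertex 1.9 2.1 4.4
   vertex 4.2 3.2 4.9
   vertex 1.7 4.1 0.9
  endloop
 endfacet
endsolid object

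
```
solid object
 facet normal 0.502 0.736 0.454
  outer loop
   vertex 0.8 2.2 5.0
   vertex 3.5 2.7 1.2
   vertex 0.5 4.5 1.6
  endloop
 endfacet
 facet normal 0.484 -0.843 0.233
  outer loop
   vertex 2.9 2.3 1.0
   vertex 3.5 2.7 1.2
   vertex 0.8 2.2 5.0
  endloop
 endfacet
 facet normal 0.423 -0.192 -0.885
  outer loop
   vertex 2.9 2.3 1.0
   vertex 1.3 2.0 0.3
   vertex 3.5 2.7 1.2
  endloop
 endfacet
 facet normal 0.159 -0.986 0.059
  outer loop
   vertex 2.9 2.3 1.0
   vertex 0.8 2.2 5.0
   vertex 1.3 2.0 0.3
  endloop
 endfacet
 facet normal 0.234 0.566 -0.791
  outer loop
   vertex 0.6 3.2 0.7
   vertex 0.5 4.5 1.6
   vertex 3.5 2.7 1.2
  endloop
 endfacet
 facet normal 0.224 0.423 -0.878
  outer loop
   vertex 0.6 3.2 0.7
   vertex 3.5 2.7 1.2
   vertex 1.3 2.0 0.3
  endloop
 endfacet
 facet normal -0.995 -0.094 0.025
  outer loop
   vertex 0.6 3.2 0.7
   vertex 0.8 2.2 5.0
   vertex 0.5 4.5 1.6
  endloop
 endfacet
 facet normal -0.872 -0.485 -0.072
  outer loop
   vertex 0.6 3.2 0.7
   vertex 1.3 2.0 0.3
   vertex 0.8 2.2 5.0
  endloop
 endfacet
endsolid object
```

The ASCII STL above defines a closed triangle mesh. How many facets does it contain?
8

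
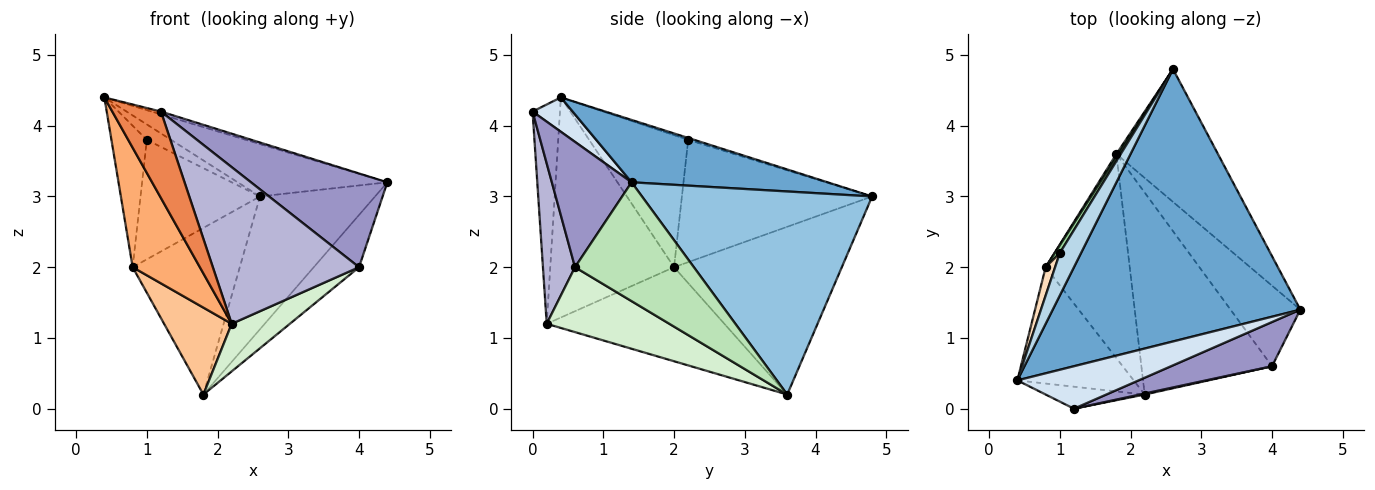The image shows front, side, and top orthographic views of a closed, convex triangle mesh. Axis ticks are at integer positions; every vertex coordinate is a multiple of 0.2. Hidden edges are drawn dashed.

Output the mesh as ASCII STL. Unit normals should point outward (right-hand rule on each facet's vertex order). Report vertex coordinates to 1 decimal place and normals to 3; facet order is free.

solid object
 facet normal 0.240 0.183 0.953
  outer loop
   vertex 2.6 4.8 3.0
   vertex 0.4 0.4 4.4
   vertex 4.4 1.4 3.2
  endloop
 endfacet
 facet normal 0.816 0.408 -0.408
  outer loop
   vertex 1.8 3.6 0.2
   vertex 2.6 4.8 3.0
   vertex 4.4 1.4 3.2
  endloop
 endfacet
 facet normal -0.085 0.341 0.936
  outer loop
   vertex 1.0 2.2 3.8
   vertex 0.4 0.4 4.4
   vertex 2.6 4.8 3.0
  endloop
 endfacet
 facet normal 0.272 0.064 0.960
  outer loop
   vertex 1.2 0.0 4.2
   vertex 4.4 1.4 3.2
   vertex 0.4 0.4 4.4
  endloop
 endfacet
 facet normal -0.479 -0.850 -0.216
  outer loop
   vertex 1.2 0.0 4.2
   vertex 0.4 0.4 4.4
   vertex 2.2 0.2 1.2
  endloop
 endfacet
 facet normal -0.797 -0.433 -0.421
  outer loop
   vertex 0.8 2.0 2.0
   vertex 2.2 0.2 1.2
   vertex 0.4 0.4 4.4
  endloop
 endfacet
 facet normal -0.717 -0.273 -0.641
  outer loop
   vertex 0.8 2.0 2.0
   vertex 1.8 3.6 0.2
   vertex 2.2 0.2 1.2
  endloop
 endfacet
 facet normal -0.940 0.336 0.067
  outer loop
   vertex 0.8 2.0 2.0
   vertex 0.4 0.4 4.4
   vertex 1.0 2.2 3.8
  endloop
 endfacet
 facet normal -0.843 0.538 0.010
  outer loop
   vertex 0.8 2.0 2.0
   vertex 2.6 4.8 3.0
   vertex 1.8 3.6 0.2
  endloop
 endfacet
 facet normal -0.846 0.532 0.035
  outer loop
   vertex 0.8 2.0 2.0
   vertex 1.0 2.2 3.8
   vertex 2.6 4.8 3.0
  endloop
 endfacet
 facet normal 0.819 0.312 -0.481
  outer loop
   vertex 4.0 0.6 2.0
   vertex 1.8 3.6 0.2
   vertex 4.4 1.4 3.2
  endloop
 endfacet
 facet normal 0.435 -0.207 -0.876
  outer loop
   vertex 4.0 0.6 2.0
   vertex 2.2 0.2 1.2
   vertex 1.8 3.6 0.2
  endloop
 endfacet
 facet normal 0.468 -0.799 0.377
  outer loop
   vertex 4.0 0.6 2.0
   vertex 4.4 1.4 3.2
   vertex 1.2 0.0 4.2
  endloop
 endfacet
 facet normal 0.214 -0.977 0.006
  outer loop
   vertex 4.0 0.6 2.0
   vertex 1.2 0.0 4.2
   vertex 2.2 0.2 1.2
  endloop
 endfacet
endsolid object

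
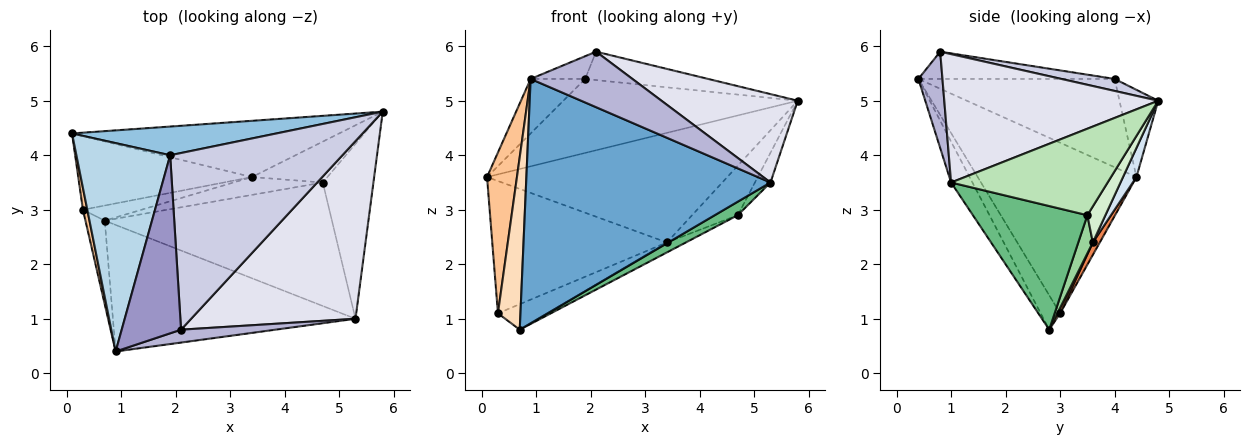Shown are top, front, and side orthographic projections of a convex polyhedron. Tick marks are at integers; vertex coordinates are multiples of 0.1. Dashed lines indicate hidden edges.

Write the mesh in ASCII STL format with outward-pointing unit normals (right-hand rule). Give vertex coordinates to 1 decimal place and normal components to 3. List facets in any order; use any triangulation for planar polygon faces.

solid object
 facet normal -0.077 -0.885 -0.459
  outer loop
   vertex 5.3 1.0 3.5
   vertex 0.9 0.4 5.4
   vertex 0.7 2.8 0.8
  endloop
 endfacet
 facet normal -0.152 0.922 0.357
  outer loop
   vertex 1.9 4.0 5.4
   vertex 5.8 4.8 5.0
   vertex 0.1 4.4 3.6
  endloop
 endfacet
 facet normal -0.674 0.187 0.715
  outer loop
   vertex 1.9 4.0 5.4
   vertex 0.1 4.4 3.6
   vertex 0.9 0.4 5.4
  endloop
 endfacet
 facet normal 0.050 0.889 -0.456
  outer loop
   vertex 3.4 3.6 2.4
   vertex 0.1 4.4 3.6
   vertex 5.8 4.8 5.0
  endloop
 endfacet
 facet normal 0.035 0.873 -0.486
  outer loop
   vertex 0.3 3.0 1.1
   vertex 0.1 4.4 3.6
   vertex 3.4 3.6 2.4
  endloop
 endfacet
 facet normal 0.047 0.859 -0.510
  outer loop
   vertex 0.3 3.0 1.1
   vertex 3.4 3.6 2.4
   vertex 0.7 2.8 0.8
  endloop
 endfacet
 facet normal -0.982 -0.185 0.025
  outer loop
   vertex 0.3 3.0 1.1
   vertex 0.9 0.4 5.4
   vertex 0.1 4.4 3.6
  endloop
 endfacet
 facet normal -0.613 -0.711 -0.344
  outer loop
   vertex 0.3 3.0 1.1
   vertex 0.7 2.8 0.8
   vertex 0.9 0.4 5.4
  endloop
 endfacet
 facet normal 0.476 -0.096 -0.874
  outer loop
   vertex 4.7 3.5 2.9
   vertex 5.3 1.0 3.5
   vertex 0.7 2.8 0.8
  endloop
 endfacet
 facet normal 0.350 0.456 -0.818
  outer loop
   vertex 4.7 3.5 2.9
   vertex 0.7 2.8 0.8
   vertex 3.4 3.6 2.4
  endloop
 endfacet
 facet normal 0.860 0.086 -0.503
  outer loop
   vertex 4.7 3.5 2.9
   vertex 5.8 4.8 5.0
   vertex 5.3 1.0 3.5
  endloop
 endfacet
 facet normal 0.291 0.738 -0.609
  outer loop
   vertex 4.7 3.5 2.9
   vertex 3.4 3.6 2.4
   vertex 5.8 4.8 5.0
  endloop
 endfacet
 facet normal -0.415 0.115 0.903
  outer loop
   vertex 2.1 0.8 5.9
   vertex 1.9 4.0 5.4
   vertex 0.9 0.4 5.4
  endloop
 endfacet
 facet normal 0.225 -0.949 0.220
  outer loop
   vertex 2.1 0.8 5.9
   vertex 0.9 0.4 5.4
   vertex 5.3 1.0 3.5
  endloop
 endfacet
 facet normal 0.069 0.158 0.985
  outer loop
   vertex 2.1 0.8 5.9
   vertex 5.8 4.8 5.0
   vertex 1.9 4.0 5.4
  endloop
 endfacet
 facet normal 0.573 -0.365 0.734
  outer loop
   vertex 2.1 0.8 5.9
   vertex 5.3 1.0 3.5
   vertex 5.8 4.8 5.0
  endloop
 endfacet
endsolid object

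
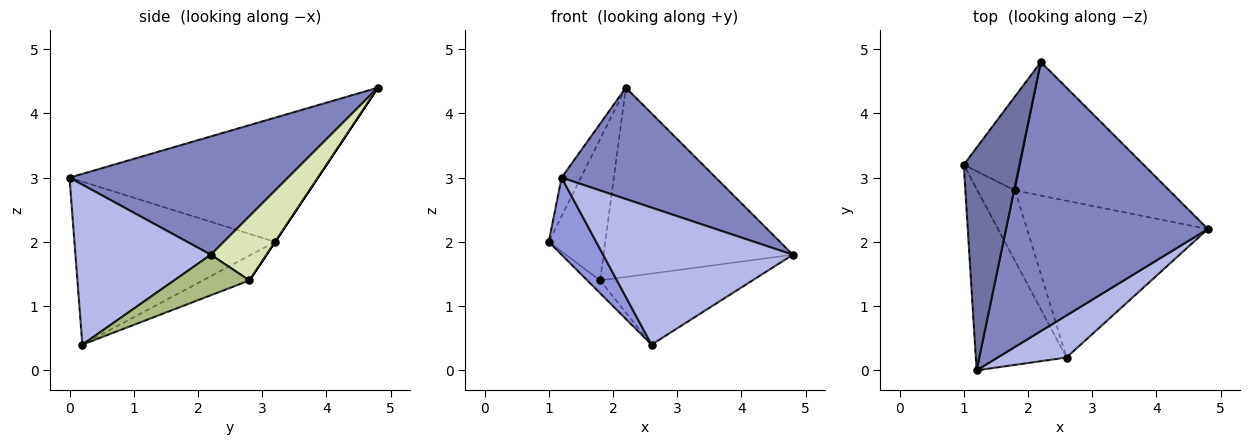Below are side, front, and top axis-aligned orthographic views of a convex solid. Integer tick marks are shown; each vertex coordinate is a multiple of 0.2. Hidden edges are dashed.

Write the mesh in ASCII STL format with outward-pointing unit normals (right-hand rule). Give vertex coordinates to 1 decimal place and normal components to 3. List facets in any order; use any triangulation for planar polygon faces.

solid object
 facet normal -0.910 0.071 0.408
  outer loop
   vertex 2.2 4.8 4.4
   vertex 1.0 3.2 2.0
   vertex 1.2 0.0 3.0
  endloop
 endfacet
 facet normal 0.476 -0.336 0.812
  outer loop
   vertex 2.2 4.8 4.4
   vertex 1.2 0.0 3.0
   vertex 4.8 2.2 1.8
  endloop
 endfacet
 facet normal -0.856 -0.202 -0.476
  outer loop
   vertex 2.6 0.2 0.4
   vertex 1.2 0.0 3.0
   vertex 1.0 3.2 2.0
  endloop
 endfacet
 facet normal 0.563 -0.790 0.243
  outer loop
   vertex 2.6 0.2 0.4
   vertex 4.8 2.2 1.8
   vertex 1.2 0.0 3.0
  endloop
 endfacet
 facet normal -0.544 0.150 -0.825
  outer loop
   vertex 1.8 2.8 1.4
   vertex 2.6 0.2 0.4
   vertex 1.0 3.2 2.0
  endloop
 endfacet
 facet normal 0.200 0.405 -0.892
  outer loop
   vertex 1.8 2.8 1.4
   vertex 4.8 2.2 1.8
   vertex 2.6 0.2 0.4
  endloop
 endfacet
 facet normal 0.000 0.832 -0.555
  outer loop
   vertex 1.8 2.8 1.4
   vertex 1.0 3.2 2.0
   vertex 2.2 4.8 4.4
  endloop
 endfacet
 facet normal 0.234 0.794 -0.561
  outer loop
   vertex 1.8 2.8 1.4
   vertex 2.2 4.8 4.4
   vertex 4.8 2.2 1.8
  endloop
 endfacet
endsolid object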